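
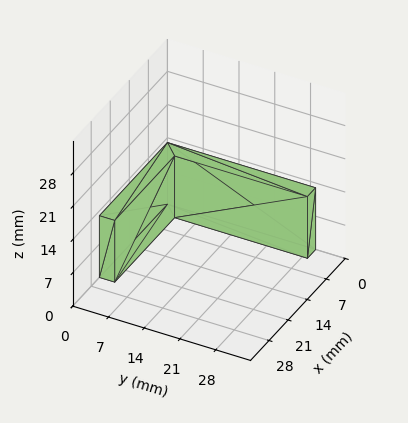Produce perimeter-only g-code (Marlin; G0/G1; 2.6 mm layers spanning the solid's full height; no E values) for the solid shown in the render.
Reading the render: the shape is an L-shaped prism: outer 25 × 29 mm, arm thicknesses ≈ 3 mm (horizontal) and 3 mm (vertical), extruded 13 mm in z (dimensions read to the nearest mm from the axis ticks). For the g-code, the solid's height is divided into equal slices at the stated Δz and each level perimeter traced with G1 moves after a G0 lift.

; perimeter-only toolpath
G21 ; units = mm
G90 ; absolute positioning
G28 ; home
; layer 1
G0 Z2.6
G0 X0.0 Y0.0
G1 X25.0 Y0.0
G1 X25.0 Y3.0
G1 X3.0 Y3.0
G1 X3.0 Y29.0
G1 X0.0 Y29.0
G1 X0.0 Y0.0
; layer 2
G0 Z5.2
G0 X0.0 Y0.0
G1 X25.0 Y0.0
G1 X25.0 Y3.0
G1 X3.0 Y3.0
G1 X3.0 Y29.0
G1 X0.0 Y29.0
G1 X0.0 Y0.0
; layer 3
G0 Z7.8
G0 X0.0 Y0.0
G1 X25.0 Y0.0
G1 X25.0 Y3.0
G1 X3.0 Y3.0
G1 X3.0 Y29.0
G1 X0.0 Y29.0
G1 X0.0 Y0.0
; layer 4
G0 Z10.4
G0 X0.0 Y0.0
G1 X25.0 Y0.0
G1 X25.0 Y3.0
G1 X3.0 Y3.0
G1 X3.0 Y29.0
G1 X0.0 Y29.0
G1 X0.0 Y0.0
; layer 5
G0 Z13.0
G0 X0.0 Y0.0
G1 X25.0 Y0.0
G1 X25.0 Y3.0
G1 X3.0 Y3.0
G1 X3.0 Y29.0
G1 X0.0 Y29.0
G1 X0.0 Y0.0
M2 ; end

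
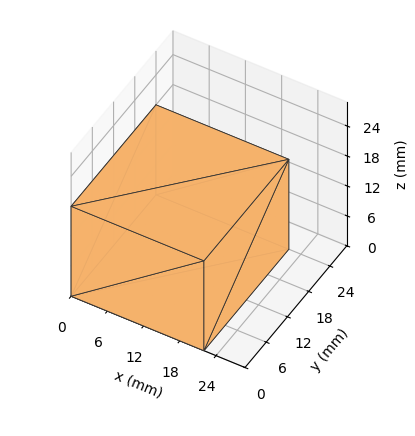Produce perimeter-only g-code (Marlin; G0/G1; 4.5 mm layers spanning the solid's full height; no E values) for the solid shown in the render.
Reading the render: the shape is a rectangular box, roughly 22 × 24 mm footprint and 18 mm tall (dimensions read to the nearest mm from the axis ticks). For the g-code, the solid's height is divided into equal slices at the stated Δz and each level perimeter traced with G1 moves after a G0 lift.

; perimeter-only toolpath
G21 ; units = mm
G90 ; absolute positioning
G28 ; home
; layer 1
G0 Z4.5
G0 X0.0 Y0.0
G1 X22.0 Y0.0
G1 X22.0 Y24.0
G1 X0.0 Y24.0
G1 X0.0 Y0.0
; layer 2
G0 Z9.0
G0 X0.0 Y0.0
G1 X22.0 Y0.0
G1 X22.0 Y24.0
G1 X0.0 Y24.0
G1 X0.0 Y0.0
; layer 3
G0 Z13.5
G0 X0.0 Y0.0
G1 X22.0 Y0.0
G1 X22.0 Y24.0
G1 X0.0 Y24.0
G1 X0.0 Y0.0
; layer 4
G0 Z18.0
G0 X0.0 Y0.0
G1 X22.0 Y0.0
G1 X22.0 Y24.0
G1 X0.0 Y24.0
G1 X0.0 Y0.0
M2 ; end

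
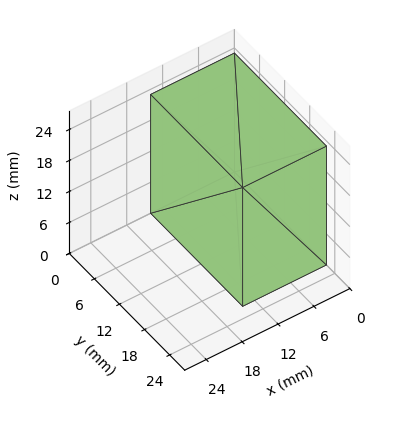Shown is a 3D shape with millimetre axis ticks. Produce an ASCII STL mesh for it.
Reading the render: the shape is a rectangular box, roughly 14 × 22 mm footprint and 23 mm tall (dimensions read to the nearest mm from the axis ticks). For the STL, each face is triangulated and given an outward normal.

solid part
  facet normal 0.0000 0.0000 -1.0000
    outer loop
      vertex 14.00 22.00 0.00
      vertex 14.00 0.00 0.00
      vertex 0.00 0.00 0.00
    endloop
  endfacet
  facet normal 0.0000 0.0000 -1.0000
    outer loop
      vertex 0.00 22.00 0.00
      vertex 14.00 22.00 0.00
      vertex 0.00 0.00 0.00
    endloop
  endfacet
  facet normal 0.0000 0.0000 1.0000
    outer loop
      vertex 0.00 0.00 23.00
      vertex 14.00 0.00 23.00
      vertex 14.00 22.00 23.00
    endloop
  endfacet
  facet normal 0.0000 0.0000 1.0000
    outer loop
      vertex 0.00 0.00 23.00
      vertex 14.00 22.00 23.00
      vertex 0.00 22.00 23.00
    endloop
  endfacet
  facet normal 0.0000 -1.0000 0.0000
    outer loop
      vertex 0.00 0.00 0.00
      vertex 14.00 0.00 0.00
      vertex 14.00 0.00 23.00
    endloop
  endfacet
  facet normal 0.0000 -1.0000 0.0000
    outer loop
      vertex 0.00 0.00 0.00
      vertex 14.00 0.00 23.00
      vertex 0.00 0.00 23.00
    endloop
  endfacet
  facet normal 0.0000 1.0000 0.0000
    outer loop
      vertex 14.00 22.00 23.00
      vertex 14.00 22.00 0.00
      vertex 0.00 22.00 0.00
    endloop
  endfacet
  facet normal 0.0000 1.0000 0.0000
    outer loop
      vertex 0.00 22.00 23.00
      vertex 14.00 22.00 23.00
      vertex 0.00 22.00 0.00
    endloop
  endfacet
  facet normal -1.0000 0.0000 0.0000
    outer loop
      vertex 0.00 22.00 23.00
      vertex 0.00 22.00 0.00
      vertex 0.00 0.00 0.00
    endloop
  endfacet
  facet normal -1.0000 0.0000 0.0000
    outer loop
      vertex 0.00 0.00 23.00
      vertex 0.00 22.00 23.00
      vertex 0.00 0.00 0.00
    endloop
  endfacet
  facet normal 1.0000 0.0000 0.0000
    outer loop
      vertex 14.00 0.00 0.00
      vertex 14.00 22.00 0.00
      vertex 14.00 22.00 23.00
    endloop
  endfacet
  facet normal 1.0000 0.0000 0.0000
    outer loop
      vertex 14.00 0.00 0.00
      vertex 14.00 22.00 23.00
      vertex 14.00 0.00 23.00
    endloop
  endfacet
endsolid part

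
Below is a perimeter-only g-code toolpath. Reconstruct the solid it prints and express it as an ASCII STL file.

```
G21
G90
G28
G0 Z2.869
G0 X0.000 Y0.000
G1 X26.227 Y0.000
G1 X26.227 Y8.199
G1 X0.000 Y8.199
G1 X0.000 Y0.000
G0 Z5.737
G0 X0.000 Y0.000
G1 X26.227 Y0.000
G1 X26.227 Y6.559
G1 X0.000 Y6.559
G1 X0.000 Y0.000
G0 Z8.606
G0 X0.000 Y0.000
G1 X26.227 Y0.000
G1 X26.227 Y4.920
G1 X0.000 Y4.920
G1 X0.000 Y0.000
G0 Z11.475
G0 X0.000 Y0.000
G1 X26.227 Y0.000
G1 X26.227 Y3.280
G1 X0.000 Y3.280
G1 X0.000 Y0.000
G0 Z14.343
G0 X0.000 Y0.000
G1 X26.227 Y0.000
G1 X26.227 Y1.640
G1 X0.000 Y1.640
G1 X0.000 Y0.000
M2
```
solid part
  facet normal 0.0000 0.0000 -1.0000
    outer loop
      vertex 26.227 9.839 0.000
      vertex 26.227 0.000 0.000
      vertex 0.000 0.000 0.000
    endloop
  endfacet
  facet normal 0.0000 0.0000 -1.0000
    outer loop
      vertex 0.000 9.839 0.000
      vertex 26.227 9.839 0.000
      vertex 0.000 0.000 0.000
    endloop
  endfacet
  facet normal 0.0000 -1.0000 0.0000
    outer loop
      vertex 0.000 0.000 0.000
      vertex 26.227 0.000 0.000
      vertex 26.227 0.000 17.212
    endloop
  endfacet
  facet normal 0.0000 -1.0000 0.0000
    outer loop
      vertex 0.000 0.000 0.000
      vertex 26.227 0.000 17.212
      vertex 0.000 0.000 17.212
    endloop
  endfacet
  facet normal 0.0000 0.8682 0.4963
    outer loop
      vertex 0.000 0.000 17.212
      vertex 26.227 0.000 17.212
      vertex 26.227 9.839 0.000
    endloop
  endfacet
  facet normal 0.0000 0.8682 0.4963
    outer loop
      vertex 0.000 0.000 17.212
      vertex 26.227 9.839 0.000
      vertex 0.000 9.839 0.000
    endloop
  endfacet
  facet normal -1.0000 0.0000 0.0000
    outer loop
      vertex 0.000 0.000 17.212
      vertex 0.000 9.839 0.000
      vertex 0.000 0.000 0.000
    endloop
  endfacet
  facet normal 1.0000 0.0000 0.0000
    outer loop
      vertex 26.227 0.000 0.000
      vertex 26.227 9.839 0.000
      vertex 26.227 0.000 17.212
    endloop
  endfacet
endsolid part

The G0 Z moves step by Δz≈2.869 mm. The G1 loops shrink linearly with z, so the solid tapers from its base footprint up to z≈17.2. Closing with a flat bottom cap and the tapered top and triangulating gives 8 facets — a wedge (ramp): 26.2 × 9.84 mm base, rising to 17.2 mm along the y=0 edge and sloping linearly to z=0 at y=9.84.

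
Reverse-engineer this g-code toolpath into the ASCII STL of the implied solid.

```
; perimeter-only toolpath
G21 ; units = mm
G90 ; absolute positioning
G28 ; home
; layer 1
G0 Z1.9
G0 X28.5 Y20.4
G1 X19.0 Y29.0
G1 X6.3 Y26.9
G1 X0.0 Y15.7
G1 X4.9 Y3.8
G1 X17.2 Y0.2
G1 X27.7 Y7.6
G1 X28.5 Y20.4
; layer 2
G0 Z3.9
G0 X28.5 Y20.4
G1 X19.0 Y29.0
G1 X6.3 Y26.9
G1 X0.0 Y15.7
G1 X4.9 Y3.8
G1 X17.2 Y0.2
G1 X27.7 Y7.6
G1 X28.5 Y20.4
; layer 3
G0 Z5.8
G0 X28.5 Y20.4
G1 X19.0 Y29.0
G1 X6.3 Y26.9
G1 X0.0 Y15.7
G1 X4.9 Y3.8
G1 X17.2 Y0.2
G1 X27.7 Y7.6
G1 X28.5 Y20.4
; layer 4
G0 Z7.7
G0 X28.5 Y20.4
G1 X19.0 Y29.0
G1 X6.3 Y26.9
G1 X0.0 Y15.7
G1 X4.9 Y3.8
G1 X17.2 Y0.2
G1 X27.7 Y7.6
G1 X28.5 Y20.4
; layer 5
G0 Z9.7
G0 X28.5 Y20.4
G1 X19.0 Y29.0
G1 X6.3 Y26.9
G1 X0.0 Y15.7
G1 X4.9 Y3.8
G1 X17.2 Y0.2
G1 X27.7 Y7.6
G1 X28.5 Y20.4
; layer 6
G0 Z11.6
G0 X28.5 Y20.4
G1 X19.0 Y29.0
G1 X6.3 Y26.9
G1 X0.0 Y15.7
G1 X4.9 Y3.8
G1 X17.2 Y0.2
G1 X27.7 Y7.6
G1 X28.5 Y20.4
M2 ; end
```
solid part
  facet normal 0.0000 0.0000 -1.0000
    outer loop
      vertex 6.3 26.9 0.0
      vertex 19.0 29.0 0.0
      vertex 28.5 20.4 0.0
    endloop
  endfacet
  facet normal 0.0000 0.0000 -1.0000
    outer loop
      vertex 0.0 15.7 0.0
      vertex 6.3 26.9 0.0
      vertex 28.5 20.4 0.0
    endloop
  endfacet
  facet normal 0.0000 0.0000 -1.0000
    outer loop
      vertex 4.9 3.8 0.0
      vertex 0.0 15.7 0.0
      vertex 28.5 20.4 0.0
    endloop
  endfacet
  facet normal 0.0000 0.0000 -1.0000
    outer loop
      vertex 17.2 0.2 0.0
      vertex 4.9 3.8 0.0
      vertex 28.5 20.4 0.0
    endloop
  endfacet
  facet normal 0.0000 0.0000 -1.0000
    outer loop
      vertex 27.7 7.6 0.0
      vertex 17.2 0.2 0.0
      vertex 28.5 20.4 0.0
    endloop
  endfacet
  facet normal 0.0000 0.0000 1.0000
    outer loop
      vertex 28.5 20.4 11.6
      vertex 19.0 29.0 11.6
      vertex 6.3 26.9 11.6
    endloop
  endfacet
  facet normal 0.0000 0.0000 1.0000
    outer loop
      vertex 28.5 20.4 11.6
      vertex 6.3 26.9 11.6
      vertex 0.0 15.7 11.6
    endloop
  endfacet
  facet normal 0.0000 0.0000 1.0000
    outer loop
      vertex 28.5 20.4 11.6
      vertex 0.0 15.7 11.6
      vertex 4.9 3.8 11.6
    endloop
  endfacet
  facet normal 0.0000 0.0000 1.0000
    outer loop
      vertex 28.5 20.4 11.6
      vertex 4.9 3.8 11.6
      vertex 17.2 0.2 11.6
    endloop
  endfacet
  facet normal 0.0000 0.0000 1.0000
    outer loop
      vertex 28.5 20.4 11.6
      vertex 17.2 0.2 11.6
      vertex 27.7 7.6 11.6
    endloop
  endfacet
  facet normal 0.6711 0.7414 0.0000
    outer loop
      vertex 28.5 20.4 0.0
      vertex 19.0 29.0 0.0
      vertex 19.0 29.0 11.6
    endloop
  endfacet
  facet normal 0.6711 0.7414 0.0000
    outer loop
      vertex 28.5 20.4 0.0
      vertex 19.0 29.0 11.6
      vertex 28.5 20.4 11.6
    endloop
  endfacet
  facet normal -0.1631 0.9866 0.0000
    outer loop
      vertex 19.0 29.0 0.0
      vertex 6.3 26.9 0.0
      vertex 6.3 26.9 11.6
    endloop
  endfacet
  facet normal -0.1631 0.9866 0.0000
    outer loop
      vertex 19.0 29.0 0.0
      vertex 6.3 26.9 11.6
      vertex 19.0 29.0 11.6
    endloop
  endfacet
  facet normal -0.8716 0.4903 0.0000
    outer loop
      vertex 6.3 26.9 0.0
      vertex 0.0 15.7 0.0
      vertex 0.0 15.7 11.6
    endloop
  endfacet
  facet normal -0.8716 0.4903 0.0000
    outer loop
      vertex 6.3 26.9 0.0
      vertex 0.0 15.7 11.6
      vertex 6.3 26.9 11.6
    endloop
  endfacet
  facet normal -0.9247 -0.3807 0.0000
    outer loop
      vertex 0.0 15.7 0.0
      vertex 4.9 3.8 0.0
      vertex 4.9 3.8 11.6
    endloop
  endfacet
  facet normal -0.9247 -0.3807 0.0000
    outer loop
      vertex 0.0 15.7 0.0
      vertex 4.9 3.8 11.6
      vertex 0.0 15.7 11.6
    endloop
  endfacet
  facet normal -0.2809 -0.9597 0.0000
    outer loop
      vertex 4.9 3.8 0.0
      vertex 17.2 0.2 0.0
      vertex 17.2 0.2 11.6
    endloop
  endfacet
  facet normal -0.2809 -0.9597 0.0000
    outer loop
      vertex 4.9 3.8 0.0
      vertex 17.2 0.2 11.6
      vertex 4.9 3.8 11.6
    endloop
  endfacet
  facet normal 0.5761 -0.8174 0.0000
    outer loop
      vertex 17.2 0.2 0.0
      vertex 27.7 7.6 0.0
      vertex 27.7 7.6 11.6
    endloop
  endfacet
  facet normal 0.5761 -0.8174 0.0000
    outer loop
      vertex 17.2 0.2 0.0
      vertex 27.7 7.6 11.6
      vertex 17.2 0.2 11.6
    endloop
  endfacet
  facet normal 0.9981 -0.0624 0.0000
    outer loop
      vertex 27.7 7.6 0.0
      vertex 28.5 20.4 0.0
      vertex 28.5 20.4 11.6
    endloop
  endfacet
  facet normal 0.9981 -0.0624 0.0000
    outer loop
      vertex 27.7 7.6 0.0
      vertex 28.5 20.4 11.6
      vertex 27.7 7.6 11.6
    endloop
  endfacet
endsolid part

The G0 Z moves step by Δz≈1.9 mm. Every layer's G1 loop is the same polygon, so the solid is a straight extrusion of it from z=0 to z≈11.6. Closing with flat bottom and top caps and triangulating gives 24 facets — a regular 7-sided prism (a cylinder approximated with 7 flat sides), circumscribed radius ≈ 14.8 mm, height ≈ 11.6 mm.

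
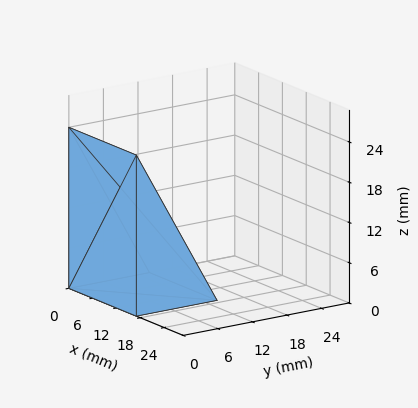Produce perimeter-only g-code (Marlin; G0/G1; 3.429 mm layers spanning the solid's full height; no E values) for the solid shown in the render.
Reading the render: the shape is a wedge (ramp): 17 × 14 mm base, rising to 24 mm along the y=0 edge and sloping linearly to z=0 at y=14 (dimensions read to the nearest mm from the axis ticks). For the g-code, the solid's height is divided into equal slices at the stated Δz and each level perimeter traced with G1 moves after a G0 lift.

; perimeter-only toolpath
G21 ; units = mm
G90 ; absolute positioning
G28 ; home
; layer 1
G0 Z3.429
G0 X0.000 Y0.000
G1 X17.000 Y0.000
G1 X17.000 Y12.000
G1 X0.000 Y12.000
G1 X0.000 Y0.000
; layer 2
G0 Z6.857
G0 X0.000 Y0.000
G1 X17.000 Y0.000
G1 X17.000 Y10.000
G1 X0.000 Y10.000
G1 X0.000 Y0.000
; layer 3
G0 Z10.286
G0 X0.000 Y0.000
G1 X17.000 Y0.000
G1 X17.000 Y8.000
G1 X0.000 Y8.000
G1 X0.000 Y0.000
; layer 4
G0 Z13.714
G0 X0.000 Y0.000
G1 X17.000 Y0.000
G1 X17.000 Y6.000
G1 X0.000 Y6.000
G1 X0.000 Y0.000
; layer 5
G0 Z17.143
G0 X0.000 Y0.000
G1 X17.000 Y0.000
G1 X17.000 Y4.000
G1 X0.000 Y4.000
G1 X0.000 Y0.000
; layer 6
G0 Z20.571
G0 X0.000 Y0.000
G1 X17.000 Y0.000
G1 X17.000 Y2.000
G1 X0.000 Y2.000
G1 X0.000 Y0.000
M2 ; end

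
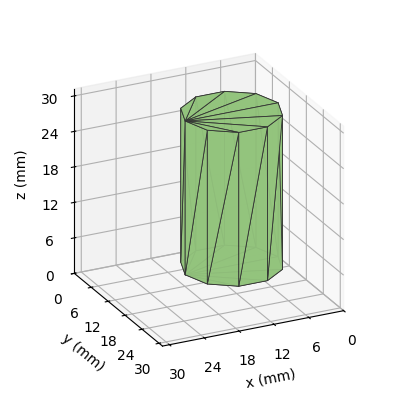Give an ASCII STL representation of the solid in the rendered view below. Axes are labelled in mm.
Reading the render: the shape is a regular 10-sided prism (a cylinder approximated with 10 flat sides), circumscribed radius ≈ 8 mm, height ≈ 26 mm (dimensions read to the nearest mm from the axis ticks). For the STL, each face is triangulated and given an outward normal.

solid part
  facet normal 0.0000 0.0000 -1.0000
    outer loop
      vertex 10.472 15.608 0.000
      vertex 14.472 12.702 0.000
      vertex 16.000 8.000 0.000
    endloop
  endfacet
  facet normal 0.0000 0.0000 -1.0000
    outer loop
      vertex 5.528 15.608 0.000
      vertex 10.472 15.608 0.000
      vertex 16.000 8.000 0.000
    endloop
  endfacet
  facet normal 0.0000 0.0000 -1.0000
    outer loop
      vertex 1.528 12.702 0.000
      vertex 5.528 15.608 0.000
      vertex 16.000 8.000 0.000
    endloop
  endfacet
  facet normal 0.0000 0.0000 -1.0000
    outer loop
      vertex 0.000 8.000 0.000
      vertex 1.528 12.702 0.000
      vertex 16.000 8.000 0.000
    endloop
  endfacet
  facet normal 0.0000 0.0000 -1.0000
    outer loop
      vertex 1.528 3.298 0.000
      vertex 0.000 8.000 0.000
      vertex 16.000 8.000 0.000
    endloop
  endfacet
  facet normal 0.0000 0.0000 -1.0000
    outer loop
      vertex 5.528 0.392 0.000
      vertex 1.528 3.298 0.000
      vertex 16.000 8.000 0.000
    endloop
  endfacet
  facet normal 0.0000 0.0000 -1.0000
    outer loop
      vertex 10.472 0.392 0.000
      vertex 5.528 0.392 0.000
      vertex 16.000 8.000 0.000
    endloop
  endfacet
  facet normal 0.0000 0.0000 -1.0000
    outer loop
      vertex 14.472 3.298 0.000
      vertex 10.472 0.392 0.000
      vertex 16.000 8.000 0.000
    endloop
  endfacet
  facet normal 0.0000 0.0000 1.0000
    outer loop
      vertex 16.000 8.000 26.000
      vertex 14.472 12.702 26.000
      vertex 10.472 15.608 26.000
    endloop
  endfacet
  facet normal 0.0000 0.0000 1.0000
    outer loop
      vertex 16.000 8.000 26.000
      vertex 10.472 15.608 26.000
      vertex 5.528 15.608 26.000
    endloop
  endfacet
  facet normal 0.0000 0.0000 1.0000
    outer loop
      vertex 16.000 8.000 26.000
      vertex 5.528 15.608 26.000
      vertex 1.528 12.702 26.000
    endloop
  endfacet
  facet normal 0.0000 0.0000 1.0000
    outer loop
      vertex 16.000 8.000 26.000
      vertex 1.528 12.702 26.000
      vertex 0.000 8.000 26.000
    endloop
  endfacet
  facet normal 0.0000 0.0000 1.0000
    outer loop
      vertex 16.000 8.000 26.000
      vertex 0.000 8.000 26.000
      vertex 1.528 3.298 26.000
    endloop
  endfacet
  facet normal 0.0000 0.0000 1.0000
    outer loop
      vertex 16.000 8.000 26.000
      vertex 1.528 3.298 26.000
      vertex 5.528 0.392 26.000
    endloop
  endfacet
  facet normal 0.0000 0.0000 1.0000
    outer loop
      vertex 16.000 8.000 26.000
      vertex 5.528 0.392 26.000
      vertex 10.472 0.392 26.000
    endloop
  endfacet
  facet normal 0.0000 0.0000 1.0000
    outer loop
      vertex 16.000 8.000 26.000
      vertex 10.472 0.392 26.000
      vertex 14.472 3.298 26.000
    endloop
  endfacet
  facet normal 0.9510 0.3091 0.0000
    outer loop
      vertex 16.000 8.000 0.000
      vertex 14.472 12.702 0.000
      vertex 14.472 12.702 26.000
    endloop
  endfacet
  facet normal 0.9510 0.3091 0.0000
    outer loop
      vertex 16.000 8.000 0.000
      vertex 14.472 12.702 26.000
      vertex 16.000 8.000 26.000
    endloop
  endfacet
  facet normal 0.5878 0.8090 0.0000
    outer loop
      vertex 14.472 12.702 0.000
      vertex 10.472 15.608 0.000
      vertex 10.472 15.608 26.000
    endloop
  endfacet
  facet normal 0.5878 0.8090 0.0000
    outer loop
      vertex 14.472 12.702 0.000
      vertex 10.472 15.608 26.000
      vertex 14.472 12.702 26.000
    endloop
  endfacet
  facet normal 0.0000 1.0000 0.0000
    outer loop
      vertex 10.472 15.608 0.000
      vertex 5.528 15.608 0.000
      vertex 5.528 15.608 26.000
    endloop
  endfacet
  facet normal 0.0000 1.0000 0.0000
    outer loop
      vertex 10.472 15.608 0.000
      vertex 5.528 15.608 26.000
      vertex 10.472 15.608 26.000
    endloop
  endfacet
  facet normal -0.5878 0.8090 0.0000
    outer loop
      vertex 5.528 15.608 0.000
      vertex 1.528 12.702 0.000
      vertex 1.528 12.702 26.000
    endloop
  endfacet
  facet normal -0.5878 0.8090 0.0000
    outer loop
      vertex 5.528 15.608 0.000
      vertex 1.528 12.702 26.000
      vertex 5.528 15.608 26.000
    endloop
  endfacet
  facet normal -0.9510 0.3091 0.0000
    outer loop
      vertex 1.528 12.702 0.000
      vertex 0.000 8.000 0.000
      vertex 0.000 8.000 26.000
    endloop
  endfacet
  facet normal -0.9510 0.3091 0.0000
    outer loop
      vertex 1.528 12.702 0.000
      vertex 0.000 8.000 26.000
      vertex 1.528 12.702 26.000
    endloop
  endfacet
  facet normal -0.9510 -0.3091 0.0000
    outer loop
      vertex 0.000 8.000 0.000
      vertex 1.528 3.298 0.000
      vertex 1.528 3.298 26.000
    endloop
  endfacet
  facet normal -0.9510 -0.3091 0.0000
    outer loop
      vertex 0.000 8.000 0.000
      vertex 1.528 3.298 26.000
      vertex 0.000 8.000 26.000
    endloop
  endfacet
  facet normal -0.5878 -0.8090 0.0000
    outer loop
      vertex 1.528 3.298 0.000
      vertex 5.528 0.392 0.000
      vertex 5.528 0.392 26.000
    endloop
  endfacet
  facet normal -0.5878 -0.8090 0.0000
    outer loop
      vertex 1.528 3.298 0.000
      vertex 5.528 0.392 26.000
      vertex 1.528 3.298 26.000
    endloop
  endfacet
  facet normal 0.0000 -1.0000 0.0000
    outer loop
      vertex 5.528 0.392 0.000
      vertex 10.472 0.392 0.000
      vertex 10.472 0.392 26.000
    endloop
  endfacet
  facet normal 0.0000 -1.0000 0.0000
    outer loop
      vertex 5.528 0.392 0.000
      vertex 10.472 0.392 26.000
      vertex 5.528 0.392 26.000
    endloop
  endfacet
  facet normal 0.5878 -0.8090 0.0000
    outer loop
      vertex 10.472 0.392 0.000
      vertex 14.472 3.298 0.000
      vertex 14.472 3.298 26.000
    endloop
  endfacet
  facet normal 0.5878 -0.8090 0.0000
    outer loop
      vertex 10.472 0.392 0.000
      vertex 14.472 3.298 26.000
      vertex 10.472 0.392 26.000
    endloop
  endfacet
  facet normal 0.9510 -0.3091 0.0000
    outer loop
      vertex 14.472 3.298 0.000
      vertex 16.000 8.000 0.000
      vertex 16.000 8.000 26.000
    endloop
  endfacet
  facet normal 0.9510 -0.3091 0.0000
    outer loop
      vertex 14.472 3.298 0.000
      vertex 16.000 8.000 26.000
      vertex 14.472 3.298 26.000
    endloop
  endfacet
endsolid part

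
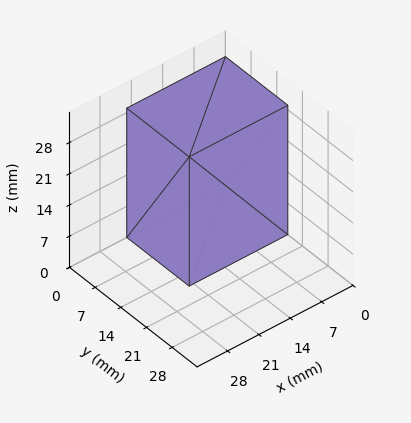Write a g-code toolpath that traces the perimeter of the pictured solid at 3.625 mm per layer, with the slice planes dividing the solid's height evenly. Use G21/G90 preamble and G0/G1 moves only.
Reading the render: the shape is a rectangular box, roughly 22 × 17 mm footprint and 29 mm tall (dimensions read to the nearest mm from the axis ticks). For the g-code, the solid's height is divided into equal slices at the stated Δz and each level perimeter traced with G1 moves after a G0 lift.

; perimeter-only toolpath
G21 ; units = mm
G90 ; absolute positioning
G28 ; home
; layer 1
G0 Z3.625
G0 X0.000 Y0.000
G1 X22.000 Y0.000
G1 X22.000 Y17.000
G1 X0.000 Y17.000
G1 X0.000 Y0.000
; layer 2
G0 Z7.250
G0 X0.000 Y0.000
G1 X22.000 Y0.000
G1 X22.000 Y17.000
G1 X0.000 Y17.000
G1 X0.000 Y0.000
; layer 3
G0 Z10.875
G0 X0.000 Y0.000
G1 X22.000 Y0.000
G1 X22.000 Y17.000
G1 X0.000 Y17.000
G1 X0.000 Y0.000
; layer 4
G0 Z14.500
G0 X0.000 Y0.000
G1 X22.000 Y0.000
G1 X22.000 Y17.000
G1 X0.000 Y17.000
G1 X0.000 Y0.000
; layer 5
G0 Z18.125
G0 X0.000 Y0.000
G1 X22.000 Y0.000
G1 X22.000 Y17.000
G1 X0.000 Y17.000
G1 X0.000 Y0.000
; layer 6
G0 Z21.750
G0 X0.000 Y0.000
G1 X22.000 Y0.000
G1 X22.000 Y17.000
G1 X0.000 Y17.000
G1 X0.000 Y0.000
; layer 7
G0 Z25.375
G0 X0.000 Y0.000
G1 X22.000 Y0.000
G1 X22.000 Y17.000
G1 X0.000 Y17.000
G1 X0.000 Y0.000
; layer 8
G0 Z29.000
G0 X0.000 Y0.000
G1 X22.000 Y0.000
G1 X22.000 Y17.000
G1 X0.000 Y17.000
G1 X0.000 Y0.000
M2 ; end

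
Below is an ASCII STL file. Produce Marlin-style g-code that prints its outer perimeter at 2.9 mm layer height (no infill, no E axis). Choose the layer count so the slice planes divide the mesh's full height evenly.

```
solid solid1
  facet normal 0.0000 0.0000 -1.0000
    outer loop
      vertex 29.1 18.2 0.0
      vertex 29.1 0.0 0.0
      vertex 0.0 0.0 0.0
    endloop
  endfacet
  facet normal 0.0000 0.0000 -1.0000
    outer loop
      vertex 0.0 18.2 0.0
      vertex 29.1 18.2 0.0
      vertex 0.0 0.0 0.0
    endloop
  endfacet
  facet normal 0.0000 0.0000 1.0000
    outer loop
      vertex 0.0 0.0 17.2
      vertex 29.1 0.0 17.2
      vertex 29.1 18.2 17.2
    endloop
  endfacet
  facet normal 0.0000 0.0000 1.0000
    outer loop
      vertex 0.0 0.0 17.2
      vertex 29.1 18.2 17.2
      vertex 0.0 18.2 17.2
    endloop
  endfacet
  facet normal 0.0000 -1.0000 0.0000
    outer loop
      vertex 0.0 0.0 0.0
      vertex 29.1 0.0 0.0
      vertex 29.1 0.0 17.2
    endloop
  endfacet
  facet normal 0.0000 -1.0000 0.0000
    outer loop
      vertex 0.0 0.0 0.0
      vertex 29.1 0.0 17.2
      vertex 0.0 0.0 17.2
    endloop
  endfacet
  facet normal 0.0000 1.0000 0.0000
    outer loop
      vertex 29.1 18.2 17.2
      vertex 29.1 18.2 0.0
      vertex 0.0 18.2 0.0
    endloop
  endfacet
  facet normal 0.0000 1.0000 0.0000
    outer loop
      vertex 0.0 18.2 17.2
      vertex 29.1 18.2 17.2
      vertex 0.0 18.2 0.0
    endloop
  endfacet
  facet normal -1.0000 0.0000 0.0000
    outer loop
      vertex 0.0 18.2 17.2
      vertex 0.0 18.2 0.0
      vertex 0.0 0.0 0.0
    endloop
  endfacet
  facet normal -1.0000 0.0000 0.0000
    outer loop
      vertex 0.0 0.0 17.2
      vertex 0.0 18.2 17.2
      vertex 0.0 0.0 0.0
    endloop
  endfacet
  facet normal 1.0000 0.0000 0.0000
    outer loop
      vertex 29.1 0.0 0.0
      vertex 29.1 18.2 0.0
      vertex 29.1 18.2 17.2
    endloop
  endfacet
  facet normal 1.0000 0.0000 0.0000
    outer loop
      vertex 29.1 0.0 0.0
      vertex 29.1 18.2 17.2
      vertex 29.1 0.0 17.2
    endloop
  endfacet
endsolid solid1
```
; perimeter-only toolpath
G21 ; units = mm
G90 ; absolute positioning
G28 ; home
; layer 1
G0 Z2.9
G0 X0.0 Y0.0
G1 X29.1 Y0.0
G1 X29.1 Y18.2
G1 X0.0 Y18.2
G1 X0.0 Y0.0
; layer 2
G0 Z5.7
G0 X0.0 Y0.0
G1 X29.1 Y0.0
G1 X29.1 Y18.2
G1 X0.0 Y18.2
G1 X0.0 Y0.0
; layer 3
G0 Z8.6
G0 X0.0 Y0.0
G1 X29.1 Y0.0
G1 X29.1 Y18.2
G1 X0.0 Y18.2
G1 X0.0 Y0.0
; layer 4
G0 Z11.5
G0 X0.0 Y0.0
G1 X29.1 Y0.0
G1 X29.1 Y18.2
G1 X0.0 Y18.2
G1 X0.0 Y0.0
; layer 5
G0 Z14.3
G0 X0.0 Y0.0
G1 X29.1 Y0.0
G1 X29.1 Y18.2
G1 X0.0 Y18.2
G1 X0.0 Y0.0
; layer 6
G0 Z17.2
G0 X0.0 Y0.0
G1 X29.1 Y0.0
G1 X29.1 Y18.2
G1 X0.0 Y18.2
G1 X0.0 Y0.0
M2 ; end

The solid is a rectangular box, roughly 29.1 × 18.2 mm footprint and 17.2 mm tall. Slicing at Δz = 2.9 mm — 6 equal slices spanning the solid's height, so layer i sits at z = i·h/6 — gives 6 non-empty perimeters. Each is a 4-segment closed polygon; G0 lifts to the layer z and rapids to the start vertex, then G1 traces the edges.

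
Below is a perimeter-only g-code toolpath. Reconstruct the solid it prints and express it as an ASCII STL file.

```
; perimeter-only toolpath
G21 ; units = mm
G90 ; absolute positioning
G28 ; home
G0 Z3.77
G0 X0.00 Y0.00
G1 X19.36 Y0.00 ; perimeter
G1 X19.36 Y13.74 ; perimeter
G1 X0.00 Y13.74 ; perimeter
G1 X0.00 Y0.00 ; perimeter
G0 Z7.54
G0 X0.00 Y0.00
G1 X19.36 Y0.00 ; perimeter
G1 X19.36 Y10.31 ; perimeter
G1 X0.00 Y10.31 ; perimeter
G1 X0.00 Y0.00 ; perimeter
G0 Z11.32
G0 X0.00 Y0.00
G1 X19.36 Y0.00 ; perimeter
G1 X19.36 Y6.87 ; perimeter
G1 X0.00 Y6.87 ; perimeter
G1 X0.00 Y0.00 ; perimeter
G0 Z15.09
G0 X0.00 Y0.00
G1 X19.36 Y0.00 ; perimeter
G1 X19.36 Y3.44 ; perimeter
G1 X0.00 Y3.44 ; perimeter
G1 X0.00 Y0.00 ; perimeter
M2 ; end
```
solid part
  facet normal 0.0000 0.0000 -1.0000
    outer loop
      vertex 19.36 17.18 0.00
      vertex 19.36 0.00 0.00
      vertex 0.00 0.00 0.00
    endloop
  endfacet
  facet normal 0.0000 0.0000 -1.0000
    outer loop
      vertex 0.00 17.18 0.00
      vertex 19.36 17.18 0.00
      vertex 0.00 0.00 0.00
    endloop
  endfacet
  facet normal 0.0000 -1.0000 0.0000
    outer loop
      vertex 0.00 0.00 0.00
      vertex 19.36 0.00 0.00
      vertex 19.36 0.00 18.86
    endloop
  endfacet
  facet normal 0.0000 -1.0000 0.0000
    outer loop
      vertex 0.00 0.00 0.00
      vertex 19.36 0.00 18.86
      vertex 0.00 0.00 18.86
    endloop
  endfacet
  facet normal 0.0000 0.7393 0.6734
    outer loop
      vertex 0.00 0.00 18.86
      vertex 19.36 0.00 18.86
      vertex 19.36 17.18 0.00
    endloop
  endfacet
  facet normal 0.0000 0.7393 0.6734
    outer loop
      vertex 0.00 0.00 18.86
      vertex 19.36 17.18 0.00
      vertex 0.00 17.18 0.00
    endloop
  endfacet
  facet normal -1.0000 0.0000 0.0000
    outer loop
      vertex 0.00 0.00 18.86
      vertex 0.00 17.18 0.00
      vertex 0.00 0.00 0.00
    endloop
  endfacet
  facet normal 1.0000 0.0000 0.0000
    outer loop
      vertex 19.36 0.00 0.00
      vertex 19.36 17.18 0.00
      vertex 19.36 0.00 18.86
    endloop
  endfacet
endsolid part

The G0 Z moves step by Δz≈3.77 mm. The G1 loops shrink linearly with z, so the solid tapers from its base footprint up to z≈18.9. Closing with a flat bottom cap and the tapered top and triangulating gives 8 facets — a wedge (ramp): 19.4 × 17.2 mm base, rising to 18.9 mm along the y=0 edge and sloping linearly to z=0 at y=17.2.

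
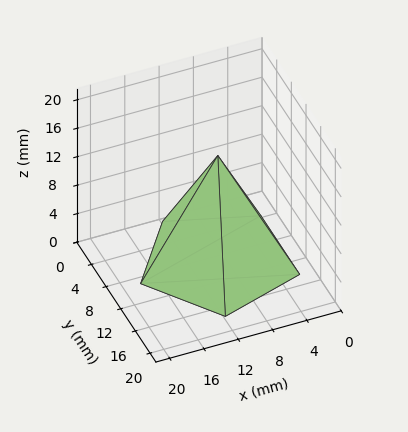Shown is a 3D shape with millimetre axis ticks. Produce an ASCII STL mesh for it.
Reading the render: the shape is a regular 5-sided pyramid, base circumscribed radius ≈ 9 mm, apex at z ≈ 15 mm (dimensions read to the nearest mm from the axis ticks). For the STL, each face is triangulated and given an outward normal.

solid part
  facet normal 0.0000 0.0000 -1.0000
    outer loop
      vertex 1.72 14.29 0.00
      vertex 11.78 17.56 0.00
      vertex 18.00 9.00 0.00
    endloop
  endfacet
  facet normal 0.0000 0.0000 -1.0000
    outer loop
      vertex 1.72 3.71 0.00
      vertex 1.72 14.29 0.00
      vertex 18.00 9.00 0.00
    endloop
  endfacet
  facet normal 0.0000 0.0000 -1.0000
    outer loop
      vertex 11.78 0.44 0.00
      vertex 1.72 3.71 0.00
      vertex 18.00 9.00 0.00
    endloop
  endfacet
  facet normal 0.7278 0.5288 0.4367
    outer loop
      vertex 18.00 9.00 0.00
      vertex 11.78 17.56 0.00
      vertex 9.00 9.00 15.00
    endloop
  endfacet
  facet normal -0.2781 0.8555 0.4367
    outer loop
      vertex 11.78 17.56 0.00
      vertex 1.72 14.29 0.00
      vertex 9.00 9.00 15.00
    endloop
  endfacet
  facet normal -0.8996 0.0000 0.4366
    outer loop
      vertex 1.72 14.29 0.00
      vertex 1.72 3.71 0.00
      vertex 9.00 9.00 15.00
    endloop
  endfacet
  facet normal -0.2781 -0.8555 0.4367
    outer loop
      vertex 1.72 3.71 0.00
      vertex 11.78 0.44 0.00
      vertex 9.00 9.00 15.00
    endloop
  endfacet
  facet normal 0.7278 -0.5288 0.4367
    outer loop
      vertex 11.78 0.44 0.00
      vertex 18.00 9.00 0.00
      vertex 9.00 9.00 15.00
    endloop
  endfacet
endsolid part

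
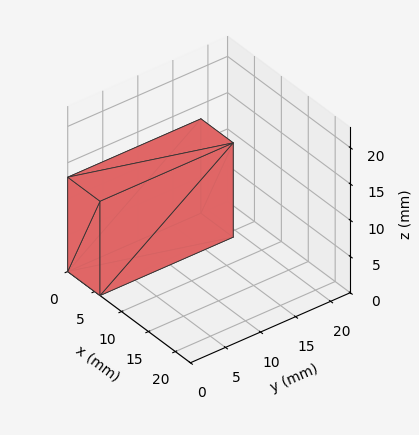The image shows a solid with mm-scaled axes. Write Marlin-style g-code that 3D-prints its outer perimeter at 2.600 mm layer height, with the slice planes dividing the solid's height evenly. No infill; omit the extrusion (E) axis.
Reading the render: the shape is a rectangular box, roughly 6 × 19 mm footprint and 13 mm tall (dimensions read to the nearest mm from the axis ticks). For the g-code, the solid's height is divided into equal slices at the stated Δz and each level perimeter traced with G1 moves after a G0 lift.

; perimeter-only toolpath
G21 ; units = mm
G90 ; absolute positioning
G28 ; home
; layer 1
G0 Z2.600
G0 X0.000 Y0.000
G1 X6.000 Y0.000
G1 X6.000 Y19.000
G1 X0.000 Y19.000
G1 X0.000 Y0.000
; layer 2
G0 Z5.200
G0 X0.000 Y0.000
G1 X6.000 Y0.000
G1 X6.000 Y19.000
G1 X0.000 Y19.000
G1 X0.000 Y0.000
; layer 3
G0 Z7.800
G0 X0.000 Y0.000
G1 X6.000 Y0.000
G1 X6.000 Y19.000
G1 X0.000 Y19.000
G1 X0.000 Y0.000
; layer 4
G0 Z10.400
G0 X0.000 Y0.000
G1 X6.000 Y0.000
G1 X6.000 Y19.000
G1 X0.000 Y19.000
G1 X0.000 Y0.000
; layer 5
G0 Z13.000
G0 X0.000 Y0.000
G1 X6.000 Y0.000
G1 X6.000 Y19.000
G1 X0.000 Y19.000
G1 X0.000 Y0.000
M2 ; end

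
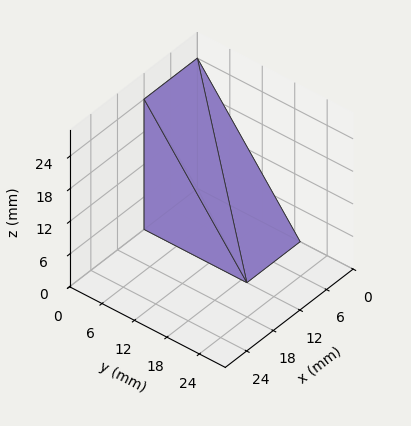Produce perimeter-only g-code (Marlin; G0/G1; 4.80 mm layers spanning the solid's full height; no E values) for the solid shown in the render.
Reading the render: the shape is a wedge (ramp): 12 × 19 mm base, rising to 24 mm along the y=0 edge and sloping linearly to z=0 at y=19 (dimensions read to the nearest mm from the axis ticks). For the g-code, the solid's height is divided into equal slices at the stated Δz and each level perimeter traced with G1 moves after a G0 lift.

; perimeter-only toolpath
G21 ; units = mm
G90 ; absolute positioning
G28 ; home
; layer 1
G0 Z4.80
G0 X0.00 Y0.00
G1 X12.00 Y0.00
G1 X12.00 Y15.20
G1 X0.00 Y15.20
G1 X0.00 Y0.00
; layer 2
G0 Z9.60
G0 X0.00 Y0.00
G1 X12.00 Y0.00
G1 X12.00 Y11.40
G1 X0.00 Y11.40
G1 X0.00 Y0.00
; layer 3
G0 Z14.40
G0 X0.00 Y0.00
G1 X12.00 Y0.00
G1 X12.00 Y7.60
G1 X0.00 Y7.60
G1 X0.00 Y0.00
; layer 4
G0 Z19.20
G0 X0.00 Y0.00
G1 X12.00 Y0.00
G1 X12.00 Y3.80
G1 X0.00 Y3.80
G1 X0.00 Y0.00
M2 ; end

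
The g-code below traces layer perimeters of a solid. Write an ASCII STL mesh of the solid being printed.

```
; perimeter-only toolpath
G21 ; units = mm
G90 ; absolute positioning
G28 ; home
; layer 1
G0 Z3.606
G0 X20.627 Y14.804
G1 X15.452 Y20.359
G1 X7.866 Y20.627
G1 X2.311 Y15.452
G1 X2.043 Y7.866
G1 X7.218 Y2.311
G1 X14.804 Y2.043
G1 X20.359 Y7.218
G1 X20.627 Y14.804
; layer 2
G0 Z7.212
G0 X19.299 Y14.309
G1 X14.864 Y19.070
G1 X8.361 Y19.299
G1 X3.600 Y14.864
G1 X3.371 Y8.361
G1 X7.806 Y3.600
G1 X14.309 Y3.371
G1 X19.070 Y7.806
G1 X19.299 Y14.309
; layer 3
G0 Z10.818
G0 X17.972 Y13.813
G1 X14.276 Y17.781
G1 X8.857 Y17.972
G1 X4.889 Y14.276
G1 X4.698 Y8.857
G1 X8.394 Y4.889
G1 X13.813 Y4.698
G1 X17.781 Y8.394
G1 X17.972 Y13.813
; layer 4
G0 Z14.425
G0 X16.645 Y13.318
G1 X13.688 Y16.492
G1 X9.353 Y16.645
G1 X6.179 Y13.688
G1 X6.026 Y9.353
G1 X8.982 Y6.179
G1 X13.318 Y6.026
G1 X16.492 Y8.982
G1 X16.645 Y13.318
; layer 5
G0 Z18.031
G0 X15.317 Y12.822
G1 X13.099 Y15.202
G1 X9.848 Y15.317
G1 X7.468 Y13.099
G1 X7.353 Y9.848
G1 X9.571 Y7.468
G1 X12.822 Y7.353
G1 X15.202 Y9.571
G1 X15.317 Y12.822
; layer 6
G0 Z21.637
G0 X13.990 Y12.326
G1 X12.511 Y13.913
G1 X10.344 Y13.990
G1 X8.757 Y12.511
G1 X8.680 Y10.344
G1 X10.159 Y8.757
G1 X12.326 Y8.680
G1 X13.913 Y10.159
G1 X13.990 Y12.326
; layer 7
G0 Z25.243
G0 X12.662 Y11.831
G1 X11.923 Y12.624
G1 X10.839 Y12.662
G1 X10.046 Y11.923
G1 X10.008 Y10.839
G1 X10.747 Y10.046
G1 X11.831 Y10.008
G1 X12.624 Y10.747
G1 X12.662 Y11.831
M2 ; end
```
solid part
  facet normal 0.0000 0.0000 -1.0000
    outer loop
      vertex 7.370 21.954 0.000
      vertex 16.040 21.648 0.000
      vertex 21.954 15.300 0.000
    endloop
  endfacet
  facet normal 0.0000 0.0000 -1.0000
    outer loop
      vertex 1.022 16.040 0.000
      vertex 7.370 21.954 0.000
      vertex 21.954 15.300 0.000
    endloop
  endfacet
  facet normal 0.0000 0.0000 -1.0000
    outer loop
      vertex 0.716 7.370 0.000
      vertex 1.022 16.040 0.000
      vertex 21.954 15.300 0.000
    endloop
  endfacet
  facet normal 0.0000 0.0000 -1.0000
    outer loop
      vertex 6.630 1.022 0.000
      vertex 0.716 7.370 0.000
      vertex 21.954 15.300 0.000
    endloop
  endfacet
  facet normal 0.0000 0.0000 -1.0000
    outer loop
      vertex 15.300 0.716 0.000
      vertex 6.630 1.022 0.000
      vertex 21.954 15.300 0.000
    endloop
  endfacet
  facet normal 0.0000 0.0000 -1.0000
    outer loop
      vertex 21.648 6.630 0.000
      vertex 15.300 0.716 0.000
      vertex 21.954 15.300 0.000
    endloop
  endfacet
  facet normal 0.6878 0.6407 0.3412
    outer loop
      vertex 21.954 15.300 0.000
      vertex 16.040 21.648 0.000
      vertex 11.335 11.335 28.849
    endloop
  endfacet
  facet normal 0.0332 0.9394 0.3412
    outer loop
      vertex 16.040 21.648 0.000
      vertex 7.370 21.954 0.000
      vertex 11.335 11.335 28.849
    endloop
  endfacet
  facet normal -0.6407 0.6878 0.3412
    outer loop
      vertex 7.370 21.954 0.000
      vertex 1.022 16.040 0.000
      vertex 11.335 11.335 28.849
    endloop
  endfacet
  facet normal -0.9394 0.0332 0.3412
    outer loop
      vertex 1.022 16.040 0.000
      vertex 0.716 7.370 0.000
      vertex 11.335 11.335 28.849
    endloop
  endfacet
  facet normal -0.6878 -0.6407 0.3412
    outer loop
      vertex 0.716 7.370 0.000
      vertex 6.630 1.022 0.000
      vertex 11.335 11.335 28.849
    endloop
  endfacet
  facet normal -0.0332 -0.9394 0.3412
    outer loop
      vertex 6.630 1.022 0.000
      vertex 15.300 0.716 0.000
      vertex 11.335 11.335 28.849
    endloop
  endfacet
  facet normal 0.6407 -0.6878 0.3412
    outer loop
      vertex 15.300 0.716 0.000
      vertex 21.648 6.630 0.000
      vertex 11.335 11.335 28.849
    endloop
  endfacet
  facet normal 0.9394 -0.0332 0.3412
    outer loop
      vertex 21.648 6.630 0.000
      vertex 21.954 15.300 0.000
      vertex 11.335 11.335 28.849
    endloop
  endfacet
endsolid part

The G0 Z moves step by Δz≈3.606 mm. The G1 loops shrink linearly with z, so the solid tapers from its base footprint up to z≈28.8. Closing with a flat bottom cap and the tapered top and triangulating gives 14 facets — a regular 8-sided pyramid, base circumscribed radius ≈ 11.3 mm, apex at z ≈ 28.8 mm.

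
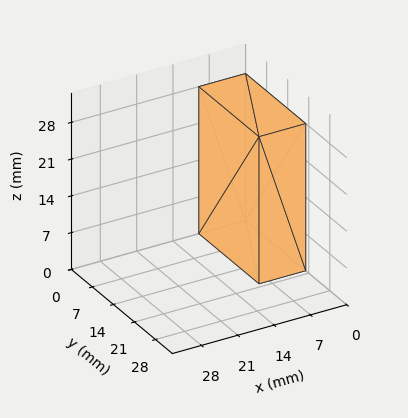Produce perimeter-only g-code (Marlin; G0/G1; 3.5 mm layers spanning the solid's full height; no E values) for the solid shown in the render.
Reading the render: the shape is a rectangular box, roughly 9 × 20 mm footprint and 28 mm tall (dimensions read to the nearest mm from the axis ticks). For the g-code, the solid's height is divided into equal slices at the stated Δz and each level perimeter traced with G1 moves after a G0 lift.

; perimeter-only toolpath
G21 ; units = mm
G90 ; absolute positioning
G28 ; home
; layer 1
G0 Z3.5
G0 X0.0 Y0.0
G1 X9.0 Y0.0
G1 X9.0 Y20.0
G1 X0.0 Y20.0
G1 X0.0 Y0.0
; layer 2
G0 Z7.0
G0 X0.0 Y0.0
G1 X9.0 Y0.0
G1 X9.0 Y20.0
G1 X0.0 Y20.0
G1 X0.0 Y0.0
; layer 3
G0 Z10.5
G0 X0.0 Y0.0
G1 X9.0 Y0.0
G1 X9.0 Y20.0
G1 X0.0 Y20.0
G1 X0.0 Y0.0
; layer 4
G0 Z14.0
G0 X0.0 Y0.0
G1 X9.0 Y0.0
G1 X9.0 Y20.0
G1 X0.0 Y20.0
G1 X0.0 Y0.0
; layer 5
G0 Z17.5
G0 X0.0 Y0.0
G1 X9.0 Y0.0
G1 X9.0 Y20.0
G1 X0.0 Y20.0
G1 X0.0 Y0.0
; layer 6
G0 Z21.0
G0 X0.0 Y0.0
G1 X9.0 Y0.0
G1 X9.0 Y20.0
G1 X0.0 Y20.0
G1 X0.0 Y0.0
; layer 7
G0 Z24.5
G0 X0.0 Y0.0
G1 X9.0 Y0.0
G1 X9.0 Y20.0
G1 X0.0 Y20.0
G1 X0.0 Y0.0
; layer 8
G0 Z28.0
G0 X0.0 Y0.0
G1 X9.0 Y0.0
G1 X9.0 Y20.0
G1 X0.0 Y20.0
G1 X0.0 Y0.0
M2 ; end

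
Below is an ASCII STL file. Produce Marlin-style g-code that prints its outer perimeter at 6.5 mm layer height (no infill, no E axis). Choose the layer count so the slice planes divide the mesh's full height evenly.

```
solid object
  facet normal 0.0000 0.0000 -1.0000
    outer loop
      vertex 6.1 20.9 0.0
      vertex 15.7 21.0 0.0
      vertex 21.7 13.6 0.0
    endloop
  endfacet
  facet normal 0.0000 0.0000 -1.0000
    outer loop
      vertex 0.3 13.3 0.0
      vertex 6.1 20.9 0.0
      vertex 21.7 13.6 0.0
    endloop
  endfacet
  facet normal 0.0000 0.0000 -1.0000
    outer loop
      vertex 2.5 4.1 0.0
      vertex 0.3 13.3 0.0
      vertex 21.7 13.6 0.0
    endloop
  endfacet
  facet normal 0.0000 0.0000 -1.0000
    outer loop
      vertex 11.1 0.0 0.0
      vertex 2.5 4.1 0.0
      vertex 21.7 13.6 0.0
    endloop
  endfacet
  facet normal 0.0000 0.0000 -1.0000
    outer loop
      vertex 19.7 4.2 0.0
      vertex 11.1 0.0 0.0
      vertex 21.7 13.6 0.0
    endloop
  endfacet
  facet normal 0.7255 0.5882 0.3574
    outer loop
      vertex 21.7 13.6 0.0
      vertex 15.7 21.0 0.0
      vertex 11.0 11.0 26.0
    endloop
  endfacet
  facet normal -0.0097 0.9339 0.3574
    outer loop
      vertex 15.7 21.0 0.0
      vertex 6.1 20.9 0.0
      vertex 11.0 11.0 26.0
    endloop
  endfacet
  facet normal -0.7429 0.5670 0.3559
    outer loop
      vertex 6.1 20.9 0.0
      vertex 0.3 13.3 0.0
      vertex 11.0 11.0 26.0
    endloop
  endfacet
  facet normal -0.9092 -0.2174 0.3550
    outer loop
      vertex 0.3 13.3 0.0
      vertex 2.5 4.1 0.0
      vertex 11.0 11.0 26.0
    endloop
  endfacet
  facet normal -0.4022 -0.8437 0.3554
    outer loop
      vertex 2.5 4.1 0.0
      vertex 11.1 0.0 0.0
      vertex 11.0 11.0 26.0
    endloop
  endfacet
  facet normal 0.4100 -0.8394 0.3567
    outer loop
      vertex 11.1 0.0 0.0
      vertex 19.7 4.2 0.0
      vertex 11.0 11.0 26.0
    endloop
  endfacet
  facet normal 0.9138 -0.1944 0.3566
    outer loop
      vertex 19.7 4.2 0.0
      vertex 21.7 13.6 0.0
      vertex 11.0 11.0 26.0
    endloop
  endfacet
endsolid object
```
; perimeter-only toolpath
G21 ; units = mm
G90 ; absolute positioning
G28 ; home
; layer 1
G0 Z6.5
G0 X19.0 Y12.9
G1 X14.5 Y18.5
G1 X7.3 Y18.4
G1 X3.0 Y12.7
G1 X4.6 Y5.8
G1 X11.1 Y2.8
G1 X17.5 Y5.9
G1 X19.0 Y12.9
; layer 2
G0 Z13.0
G0 X16.4 Y12.3
G1 X13.3 Y16.0
G1 X8.6 Y15.9
G1 X5.7 Y12.2
G1 X6.8 Y7.5
G1 X11.1 Y5.5
G1 X15.3 Y7.6
G1 X16.4 Y12.3
; layer 3
G0 Z19.5
G0 X13.7 Y11.7
G1 X12.2 Y13.5
G1 X9.8 Y13.5
G1 X8.3 Y11.6
G1 X8.9 Y9.3
G1 X11.0 Y8.2
G1 X13.2 Y9.3
G1 X13.7 Y11.7
M2 ; end

The solid is a regular 7-sided pyramid, base circumscribed radius ≈ 11 mm, apex at z ≈ 26 mm. Slicing at Δz = 6.5 mm — 4 equal slices spanning the solid's height, so layer i sits at z = i·h/4 — gives 3 non-empty perimeters. Each is a 7-segment closed polygon; G0 lifts to the layer z and rapids to the start vertex, then G1 traces the edges. The cross-section shrinks linearly with z (the slice at the apex is degenerate and omitted).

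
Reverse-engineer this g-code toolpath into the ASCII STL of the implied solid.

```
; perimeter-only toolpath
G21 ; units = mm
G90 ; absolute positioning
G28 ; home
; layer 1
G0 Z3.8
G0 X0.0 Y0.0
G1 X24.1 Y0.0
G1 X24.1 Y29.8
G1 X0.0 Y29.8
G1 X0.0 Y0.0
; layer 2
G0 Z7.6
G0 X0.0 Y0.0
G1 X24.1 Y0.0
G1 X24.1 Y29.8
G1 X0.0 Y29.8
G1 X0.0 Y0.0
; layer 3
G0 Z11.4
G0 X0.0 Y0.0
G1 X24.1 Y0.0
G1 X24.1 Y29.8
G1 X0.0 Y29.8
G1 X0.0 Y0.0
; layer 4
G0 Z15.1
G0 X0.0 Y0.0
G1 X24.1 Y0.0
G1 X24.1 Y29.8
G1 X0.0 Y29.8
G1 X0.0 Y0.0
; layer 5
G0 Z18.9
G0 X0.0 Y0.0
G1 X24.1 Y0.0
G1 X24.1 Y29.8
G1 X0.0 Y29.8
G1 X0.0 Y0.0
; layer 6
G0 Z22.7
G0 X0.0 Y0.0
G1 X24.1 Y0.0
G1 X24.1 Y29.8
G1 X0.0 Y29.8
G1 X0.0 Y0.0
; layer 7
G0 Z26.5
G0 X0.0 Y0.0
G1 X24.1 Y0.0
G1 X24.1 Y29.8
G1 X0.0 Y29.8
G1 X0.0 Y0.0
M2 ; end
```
solid part
  facet normal 0.0000 0.0000 -1.0000
    outer loop
      vertex 24.1 29.8 0.0
      vertex 24.1 0.0 0.0
      vertex 0.0 0.0 0.0
    endloop
  endfacet
  facet normal 0.0000 0.0000 -1.0000
    outer loop
      vertex 0.0 29.8 0.0
      vertex 24.1 29.8 0.0
      vertex 0.0 0.0 0.0
    endloop
  endfacet
  facet normal 0.0000 0.0000 1.0000
    outer loop
      vertex 0.0 0.0 26.5
      vertex 24.1 0.0 26.5
      vertex 24.1 29.8 26.5
    endloop
  endfacet
  facet normal 0.0000 0.0000 1.0000
    outer loop
      vertex 0.0 0.0 26.5
      vertex 24.1 29.8 26.5
      vertex 0.0 29.8 26.5
    endloop
  endfacet
  facet normal 0.0000 -1.0000 0.0000
    outer loop
      vertex 0.0 0.0 0.0
      vertex 24.1 0.0 0.0
      vertex 24.1 0.0 26.5
    endloop
  endfacet
  facet normal 0.0000 -1.0000 0.0000
    outer loop
      vertex 0.0 0.0 0.0
      vertex 24.1 0.0 26.5
      vertex 0.0 0.0 26.5
    endloop
  endfacet
  facet normal 0.0000 1.0000 0.0000
    outer loop
      vertex 24.1 29.8 26.5
      vertex 24.1 29.8 0.0
      vertex 0.0 29.8 0.0
    endloop
  endfacet
  facet normal 0.0000 1.0000 0.0000
    outer loop
      vertex 0.0 29.8 26.5
      vertex 24.1 29.8 26.5
      vertex 0.0 29.8 0.0
    endloop
  endfacet
  facet normal -1.0000 0.0000 0.0000
    outer loop
      vertex 0.0 29.8 26.5
      vertex 0.0 29.8 0.0
      vertex 0.0 0.0 0.0
    endloop
  endfacet
  facet normal -1.0000 0.0000 0.0000
    outer loop
      vertex 0.0 0.0 26.5
      vertex 0.0 29.8 26.5
      vertex 0.0 0.0 0.0
    endloop
  endfacet
  facet normal 1.0000 0.0000 0.0000
    outer loop
      vertex 24.1 0.0 0.0
      vertex 24.1 29.8 0.0
      vertex 24.1 29.8 26.5
    endloop
  endfacet
  facet normal 1.0000 0.0000 0.0000
    outer loop
      vertex 24.1 0.0 0.0
      vertex 24.1 29.8 26.5
      vertex 24.1 0.0 26.5
    endloop
  endfacet
endsolid part

The G0 Z moves step by Δz≈3.8 mm. Every layer's G1 loop is the same polygon, so the solid is a straight extrusion of it from z=0 to z≈26.5. Closing with flat bottom and top caps and triangulating gives 12 facets — a rectangular box, roughly 24.1 × 29.8 mm footprint and 26.5 mm tall.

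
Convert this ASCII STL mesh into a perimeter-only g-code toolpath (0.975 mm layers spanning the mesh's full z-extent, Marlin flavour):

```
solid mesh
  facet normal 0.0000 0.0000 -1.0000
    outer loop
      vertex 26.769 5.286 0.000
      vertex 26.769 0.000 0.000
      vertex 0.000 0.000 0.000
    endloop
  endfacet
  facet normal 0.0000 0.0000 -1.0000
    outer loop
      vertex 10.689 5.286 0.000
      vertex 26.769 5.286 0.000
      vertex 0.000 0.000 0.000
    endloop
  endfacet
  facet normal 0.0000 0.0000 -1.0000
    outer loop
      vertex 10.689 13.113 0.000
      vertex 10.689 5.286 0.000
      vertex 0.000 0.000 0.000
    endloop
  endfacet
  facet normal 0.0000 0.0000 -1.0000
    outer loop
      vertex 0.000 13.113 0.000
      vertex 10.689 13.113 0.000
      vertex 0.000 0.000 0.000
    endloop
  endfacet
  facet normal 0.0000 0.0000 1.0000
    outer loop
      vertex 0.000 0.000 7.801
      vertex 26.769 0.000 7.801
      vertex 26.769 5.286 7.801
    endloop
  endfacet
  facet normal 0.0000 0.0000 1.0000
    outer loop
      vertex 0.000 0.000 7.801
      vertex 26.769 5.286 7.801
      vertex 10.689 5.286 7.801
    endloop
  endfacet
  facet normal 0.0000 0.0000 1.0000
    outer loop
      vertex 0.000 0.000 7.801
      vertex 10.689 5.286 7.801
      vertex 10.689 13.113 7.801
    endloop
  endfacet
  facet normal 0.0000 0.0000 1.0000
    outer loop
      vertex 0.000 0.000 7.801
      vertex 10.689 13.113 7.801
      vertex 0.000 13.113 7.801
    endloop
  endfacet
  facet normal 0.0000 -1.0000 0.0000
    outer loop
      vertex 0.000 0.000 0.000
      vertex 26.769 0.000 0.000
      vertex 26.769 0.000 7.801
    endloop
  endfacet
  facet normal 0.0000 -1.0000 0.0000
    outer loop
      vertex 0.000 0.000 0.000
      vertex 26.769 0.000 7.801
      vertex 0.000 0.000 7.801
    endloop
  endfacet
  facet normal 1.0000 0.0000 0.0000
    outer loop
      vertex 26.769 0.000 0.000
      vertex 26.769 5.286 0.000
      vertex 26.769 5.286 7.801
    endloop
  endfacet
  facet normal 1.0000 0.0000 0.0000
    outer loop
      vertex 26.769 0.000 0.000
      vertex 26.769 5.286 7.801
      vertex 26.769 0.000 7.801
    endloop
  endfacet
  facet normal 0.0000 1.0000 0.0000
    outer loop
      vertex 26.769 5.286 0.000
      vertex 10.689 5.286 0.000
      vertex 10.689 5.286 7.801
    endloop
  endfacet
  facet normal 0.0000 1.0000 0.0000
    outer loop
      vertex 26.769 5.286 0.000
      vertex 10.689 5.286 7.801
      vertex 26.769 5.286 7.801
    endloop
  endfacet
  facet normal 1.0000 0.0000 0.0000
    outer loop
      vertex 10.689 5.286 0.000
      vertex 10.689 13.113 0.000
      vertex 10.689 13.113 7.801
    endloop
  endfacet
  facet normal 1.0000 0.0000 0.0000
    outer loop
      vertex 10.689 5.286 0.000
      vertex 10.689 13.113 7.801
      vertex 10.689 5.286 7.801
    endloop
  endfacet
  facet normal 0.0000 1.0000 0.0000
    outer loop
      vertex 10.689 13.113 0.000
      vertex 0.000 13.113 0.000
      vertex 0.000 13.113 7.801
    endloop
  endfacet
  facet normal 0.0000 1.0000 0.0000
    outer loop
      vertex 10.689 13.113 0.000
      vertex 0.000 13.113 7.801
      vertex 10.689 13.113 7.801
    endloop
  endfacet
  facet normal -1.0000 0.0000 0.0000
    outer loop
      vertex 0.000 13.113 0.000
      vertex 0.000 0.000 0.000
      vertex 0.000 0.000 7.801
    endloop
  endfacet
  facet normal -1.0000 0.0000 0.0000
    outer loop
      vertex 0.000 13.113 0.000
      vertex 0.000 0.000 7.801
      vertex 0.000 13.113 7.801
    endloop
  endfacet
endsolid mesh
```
; perimeter-only toolpath
G21 ; units = mm
G90 ; absolute positioning
G28 ; home
; layer 1
G0 Z0.975
G0 X0.000 Y0.000
G1 X26.769 Y0.000
G1 X26.769 Y5.286
G1 X10.689 Y5.286
G1 X10.689 Y13.113
G1 X0.000 Y13.113
G1 X0.000 Y0.000
; layer 2
G0 Z1.950
G0 X0.000 Y0.000
G1 X26.769 Y0.000
G1 X26.769 Y5.286
G1 X10.689 Y5.286
G1 X10.689 Y13.113
G1 X0.000 Y13.113
G1 X0.000 Y0.000
; layer 3
G0 Z2.925
G0 X0.000 Y0.000
G1 X26.769 Y0.000
G1 X26.769 Y5.286
G1 X10.689 Y5.286
G1 X10.689 Y13.113
G1 X0.000 Y13.113
G1 X0.000 Y0.000
; layer 4
G0 Z3.901
G0 X0.000 Y0.000
G1 X26.769 Y0.000
G1 X26.769 Y5.286
G1 X10.689 Y5.286
G1 X10.689 Y13.113
G1 X0.000 Y13.113
G1 X0.000 Y0.000
; layer 5
G0 Z4.876
G0 X0.000 Y0.000
G1 X26.769 Y0.000
G1 X26.769 Y5.286
G1 X10.689 Y5.286
G1 X10.689 Y13.113
G1 X0.000 Y13.113
G1 X0.000 Y0.000
; layer 6
G0 Z5.851
G0 X0.000 Y0.000
G1 X26.769 Y0.000
G1 X26.769 Y5.286
G1 X10.689 Y5.286
G1 X10.689 Y13.113
G1 X0.000 Y13.113
G1 X0.000 Y0.000
; layer 7
G0 Z6.826
G0 X0.000 Y0.000
G1 X26.769 Y0.000
G1 X26.769 Y5.286
G1 X10.689 Y5.286
G1 X10.689 Y13.113
G1 X0.000 Y13.113
G1 X0.000 Y0.000
; layer 8
G0 Z7.801
G0 X0.000 Y0.000
G1 X26.769 Y0.000
G1 X26.769 Y5.286
G1 X10.689 Y5.286
G1 X10.689 Y13.113
G1 X0.000 Y13.113
G1 X0.000 Y0.000
M2 ; end

The solid is an L-shaped prism: outer 26.8 × 13.1 mm, arm thicknesses ≈ 5.29 mm (horizontal) and 10.7 mm (vertical), extruded 7.8 mm in z. Slicing at Δz = 0.975 mm — 8 equal slices spanning the solid's height, so layer i sits at z = i·h/8 — gives 8 non-empty perimeters. Each is a 6-segment closed polygon; G0 lifts to the layer z and rapids to the start vertex, then G1 traces the edges.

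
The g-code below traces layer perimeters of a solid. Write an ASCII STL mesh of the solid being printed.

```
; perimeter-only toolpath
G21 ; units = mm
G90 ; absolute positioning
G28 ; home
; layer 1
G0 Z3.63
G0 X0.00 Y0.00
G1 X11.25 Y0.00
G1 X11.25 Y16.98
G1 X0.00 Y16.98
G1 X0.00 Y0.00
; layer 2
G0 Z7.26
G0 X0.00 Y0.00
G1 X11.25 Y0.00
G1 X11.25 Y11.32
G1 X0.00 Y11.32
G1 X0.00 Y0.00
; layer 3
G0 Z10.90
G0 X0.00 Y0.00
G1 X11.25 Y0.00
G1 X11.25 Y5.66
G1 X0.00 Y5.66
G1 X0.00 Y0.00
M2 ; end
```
solid part
  facet normal 0.0000 0.0000 -1.0000
    outer loop
      vertex 11.25 22.64 0.00
      vertex 11.25 0.00 0.00
      vertex 0.00 0.00 0.00
    endloop
  endfacet
  facet normal 0.0000 0.0000 -1.0000
    outer loop
      vertex 0.00 22.64 0.00
      vertex 11.25 22.64 0.00
      vertex 0.00 0.00 0.00
    endloop
  endfacet
  facet normal 0.0000 -1.0000 0.0000
    outer loop
      vertex 0.00 0.00 0.00
      vertex 11.25 0.00 0.00
      vertex 11.25 0.00 14.53
    endloop
  endfacet
  facet normal 0.0000 -1.0000 0.0000
    outer loop
      vertex 0.00 0.00 0.00
      vertex 11.25 0.00 14.53
      vertex 0.00 0.00 14.53
    endloop
  endfacet
  facet normal 0.0000 0.5401 0.8416
    outer loop
      vertex 0.00 0.00 14.53
      vertex 11.25 0.00 14.53
      vertex 11.25 22.64 0.00
    endloop
  endfacet
  facet normal 0.0000 0.5401 0.8416
    outer loop
      vertex 0.00 0.00 14.53
      vertex 11.25 22.64 0.00
      vertex 0.00 22.64 0.00
    endloop
  endfacet
  facet normal -1.0000 0.0000 0.0000
    outer loop
      vertex 0.00 0.00 14.53
      vertex 0.00 22.64 0.00
      vertex 0.00 0.00 0.00
    endloop
  endfacet
  facet normal 1.0000 0.0000 0.0000
    outer loop
      vertex 11.25 0.00 0.00
      vertex 11.25 22.64 0.00
      vertex 11.25 0.00 14.53
    endloop
  endfacet
endsolid part

The G0 Z moves step by Δz≈3.63 mm. The G1 loops shrink linearly with z, so the solid tapers from its base footprint up to z≈14.5. Closing with a flat bottom cap and the tapered top and triangulating gives 8 facets — a wedge (ramp): 11.2 × 22.6 mm base, rising to 14.5 mm along the y=0 edge and sloping linearly to z=0 at y=22.6.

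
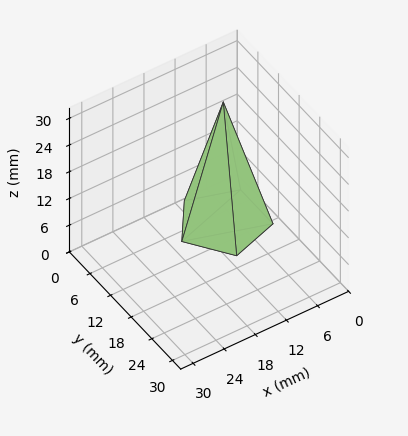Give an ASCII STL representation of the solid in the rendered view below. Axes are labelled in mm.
Reading the render: the shape is a regular 5-sided pyramid, base circumscribed radius ≈ 8 mm, apex at z ≈ 27 mm (dimensions read to the nearest mm from the axis ticks). For the STL, each face is triangulated and given an outward normal.

solid part
  facet normal 0.0000 0.0000 -1.0000
    outer loop
      vertex 1.53 12.70 0.00
      vertex 10.47 15.61 0.00
      vertex 16.00 8.00 0.00
    endloop
  endfacet
  facet normal 0.0000 0.0000 -1.0000
    outer loop
      vertex 1.53 3.30 0.00
      vertex 1.53 12.70 0.00
      vertex 16.00 8.00 0.00
    endloop
  endfacet
  facet normal 0.0000 0.0000 -1.0000
    outer loop
      vertex 10.47 0.39 0.00
      vertex 1.53 3.30 0.00
      vertex 16.00 8.00 0.00
    endloop
  endfacet
  facet normal 0.7867 0.5717 0.2331
    outer loop
      vertex 16.00 8.00 0.00
      vertex 10.47 15.61 0.00
      vertex 8.00 8.00 27.00
    endloop
  endfacet
  facet normal -0.3010 0.9247 0.2331
    outer loop
      vertex 10.47 15.61 0.00
      vertex 1.53 12.70 0.00
      vertex 8.00 8.00 27.00
    endloop
  endfacet
  facet normal -0.9725 0.0000 0.2330
    outer loop
      vertex 1.53 12.70 0.00
      vertex 1.53 3.30 0.00
      vertex 8.00 8.00 27.00
    endloop
  endfacet
  facet normal -0.3010 -0.9247 0.2331
    outer loop
      vertex 1.53 3.30 0.00
      vertex 10.47 0.39 0.00
      vertex 8.00 8.00 27.00
    endloop
  endfacet
  facet normal 0.7867 -0.5717 0.2331
    outer loop
      vertex 10.47 0.39 0.00
      vertex 16.00 8.00 0.00
      vertex 8.00 8.00 27.00
    endloop
  endfacet
endsolid part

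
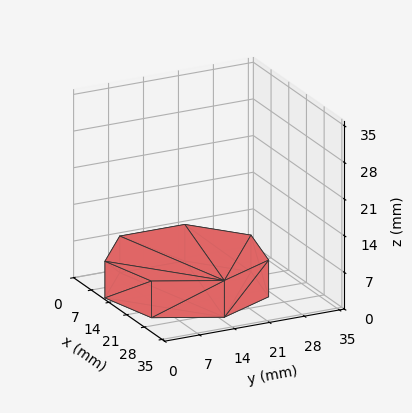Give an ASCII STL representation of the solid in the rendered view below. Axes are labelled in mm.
Reading the render: the shape is a regular 7-sided prism (a cylinder approximated with 7 flat sides), circumscribed radius ≈ 15 mm, height ≈ 7 mm (dimensions read to the nearest mm from the axis ticks). For the STL, each face is triangulated and given an outward normal.

solid part
  facet normal 0.0000 0.0000 -1.0000
    outer loop
      vertex 11.66 29.62 0.00
      vertex 24.35 26.73 0.00
      vertex 30.00 15.00 0.00
    endloop
  endfacet
  facet normal 0.0000 0.0000 -1.0000
    outer loop
      vertex 1.49 21.51 0.00
      vertex 11.66 29.62 0.00
      vertex 30.00 15.00 0.00
    endloop
  endfacet
  facet normal 0.0000 0.0000 -1.0000
    outer loop
      vertex 1.49 8.49 0.00
      vertex 1.49 21.51 0.00
      vertex 30.00 15.00 0.00
    endloop
  endfacet
  facet normal 0.0000 0.0000 -1.0000
    outer loop
      vertex 11.66 0.38 0.00
      vertex 1.49 8.49 0.00
      vertex 30.00 15.00 0.00
    endloop
  endfacet
  facet normal 0.0000 0.0000 -1.0000
    outer loop
      vertex 24.35 3.27 0.00
      vertex 11.66 0.38 0.00
      vertex 30.00 15.00 0.00
    endloop
  endfacet
  facet normal 0.0000 0.0000 1.0000
    outer loop
      vertex 30.00 15.00 7.00
      vertex 24.35 26.73 7.00
      vertex 11.66 29.62 7.00
    endloop
  endfacet
  facet normal 0.0000 0.0000 1.0000
    outer loop
      vertex 30.00 15.00 7.00
      vertex 11.66 29.62 7.00
      vertex 1.49 21.51 7.00
    endloop
  endfacet
  facet normal 0.0000 0.0000 1.0000
    outer loop
      vertex 30.00 15.00 7.00
      vertex 1.49 21.51 7.00
      vertex 1.49 8.49 7.00
    endloop
  endfacet
  facet normal 0.0000 0.0000 1.0000
    outer loop
      vertex 30.00 15.00 7.00
      vertex 1.49 8.49 7.00
      vertex 11.66 0.38 7.00
    endloop
  endfacet
  facet normal 0.0000 0.0000 1.0000
    outer loop
      vertex 30.00 15.00 7.00
      vertex 11.66 0.38 7.00
      vertex 24.35 3.27 7.00
    endloop
  endfacet
  facet normal 0.9009 0.4340 0.0000
    outer loop
      vertex 30.00 15.00 0.00
      vertex 24.35 26.73 0.00
      vertex 24.35 26.73 7.00
    endloop
  endfacet
  facet normal 0.9009 0.4340 0.0000
    outer loop
      vertex 30.00 15.00 0.00
      vertex 24.35 26.73 7.00
      vertex 30.00 15.00 7.00
    endloop
  endfacet
  facet normal 0.2221 0.9750 0.0000
    outer loop
      vertex 24.35 26.73 0.00
      vertex 11.66 29.62 0.00
      vertex 11.66 29.62 7.00
    endloop
  endfacet
  facet normal 0.2221 0.9750 0.0000
    outer loop
      vertex 24.35 26.73 0.00
      vertex 11.66 29.62 7.00
      vertex 24.35 26.73 7.00
    endloop
  endfacet
  facet normal -0.6235 0.7818 0.0000
    outer loop
      vertex 11.66 29.62 0.00
      vertex 1.49 21.51 0.00
      vertex 1.49 21.51 7.00
    endloop
  endfacet
  facet normal -0.6235 0.7818 0.0000
    outer loop
      vertex 11.66 29.62 0.00
      vertex 1.49 21.51 7.00
      vertex 11.66 29.62 7.00
    endloop
  endfacet
  facet normal -1.0000 0.0000 0.0000
    outer loop
      vertex 1.49 21.51 0.00
      vertex 1.49 8.49 0.00
      vertex 1.49 8.49 7.00
    endloop
  endfacet
  facet normal -1.0000 0.0000 0.0000
    outer loop
      vertex 1.49 21.51 0.00
      vertex 1.49 8.49 7.00
      vertex 1.49 21.51 7.00
    endloop
  endfacet
  facet normal -0.6235 -0.7818 0.0000
    outer loop
      vertex 1.49 8.49 0.00
      vertex 11.66 0.38 0.00
      vertex 11.66 0.38 7.00
    endloop
  endfacet
  facet normal -0.6235 -0.7818 0.0000
    outer loop
      vertex 1.49 8.49 0.00
      vertex 11.66 0.38 7.00
      vertex 1.49 8.49 7.00
    endloop
  endfacet
  facet normal 0.2221 -0.9750 0.0000
    outer loop
      vertex 11.66 0.38 0.00
      vertex 24.35 3.27 0.00
      vertex 24.35 3.27 7.00
    endloop
  endfacet
  facet normal 0.2221 -0.9750 0.0000
    outer loop
      vertex 11.66 0.38 0.00
      vertex 24.35 3.27 7.00
      vertex 11.66 0.38 7.00
    endloop
  endfacet
  facet normal 0.9009 -0.4340 0.0000
    outer loop
      vertex 24.35 3.27 0.00
      vertex 30.00 15.00 0.00
      vertex 30.00 15.00 7.00
    endloop
  endfacet
  facet normal 0.9009 -0.4340 0.0000
    outer loop
      vertex 24.35 3.27 0.00
      vertex 30.00 15.00 7.00
      vertex 24.35 3.27 7.00
    endloop
  endfacet
endsolid part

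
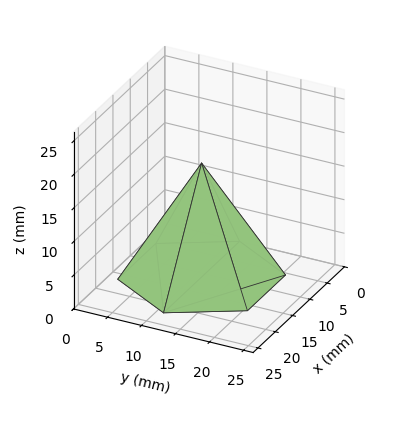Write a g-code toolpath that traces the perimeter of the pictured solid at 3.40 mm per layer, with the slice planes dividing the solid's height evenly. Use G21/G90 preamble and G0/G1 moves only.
Reading the render: the shape is a regular 6-sided pyramid, base circumscribed radius ≈ 11 mm, apex at z ≈ 17 mm (dimensions read to the nearest mm from the axis ticks). For the g-code, the solid's height is divided into equal slices at the stated Δz and each level perimeter traced with G1 moves after a G0 lift.

; perimeter-only toolpath
G21 ; units = mm
G90 ; absolute positioning
G28 ; home
; layer 1
G0 Z3.40
G0 X19.80 Y11.00
G1 X15.40 Y18.62
G1 X6.60 Y18.62
G1 X2.20 Y11.00
G1 X6.60 Y3.38
G1 X15.40 Y3.38
G1 X19.80 Y11.00
; layer 2
G0 Z6.80
G0 X17.60 Y11.00
G1 X14.30 Y16.72
G1 X7.70 Y16.72
G1 X4.40 Y11.00
G1 X7.70 Y5.28
G1 X14.30 Y5.28
G1 X17.60 Y11.00
; layer 3
G0 Z10.20
G0 X15.40 Y11.00
G1 X13.20 Y14.81
G1 X8.80 Y14.81
G1 X6.60 Y11.00
G1 X8.80 Y7.19
G1 X13.20 Y7.19
G1 X15.40 Y11.00
; layer 4
G0 Z13.60
G0 X13.20 Y11.00
G1 X12.10 Y12.91
G1 X9.90 Y12.91
G1 X8.80 Y11.00
G1 X9.90 Y9.09
G1 X12.10 Y9.09
G1 X13.20 Y11.00
M2 ; end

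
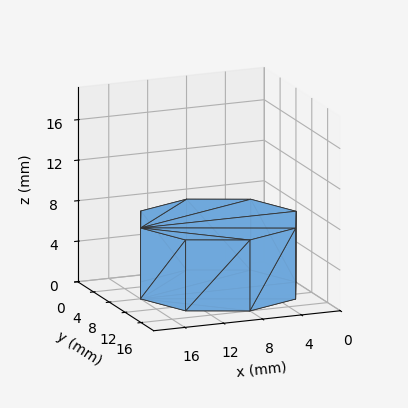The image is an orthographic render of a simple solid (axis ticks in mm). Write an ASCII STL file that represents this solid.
Reading the render: the shape is a regular 8-sided prism (a cylinder approximated with 8 flat sides), circumscribed radius ≈ 8 mm, height ≈ 7 mm (dimensions read to the nearest mm from the axis ticks). For the STL, each face is triangulated and given an outward normal.

solid part
  facet normal 0.0000 0.0000 -1.0000
    outer loop
      vertex 8.00 16.00 0.00
      vertex 13.66 13.66 0.00
      vertex 16.00 8.00 0.00
    endloop
  endfacet
  facet normal 0.0000 0.0000 -1.0000
    outer loop
      vertex 2.34 13.66 0.00
      vertex 8.00 16.00 0.00
      vertex 16.00 8.00 0.00
    endloop
  endfacet
  facet normal 0.0000 0.0000 -1.0000
    outer loop
      vertex 0.00 8.00 0.00
      vertex 2.34 13.66 0.00
      vertex 16.00 8.00 0.00
    endloop
  endfacet
  facet normal 0.0000 0.0000 -1.0000
    outer loop
      vertex 2.34 2.34 0.00
      vertex 0.00 8.00 0.00
      vertex 16.00 8.00 0.00
    endloop
  endfacet
  facet normal 0.0000 0.0000 -1.0000
    outer loop
      vertex 8.00 0.00 0.00
      vertex 2.34 2.34 0.00
      vertex 16.00 8.00 0.00
    endloop
  endfacet
  facet normal 0.0000 0.0000 -1.0000
    outer loop
      vertex 13.66 2.34 0.00
      vertex 8.00 0.00 0.00
      vertex 16.00 8.00 0.00
    endloop
  endfacet
  facet normal 0.0000 0.0000 1.0000
    outer loop
      vertex 16.00 8.00 7.00
      vertex 13.66 13.66 7.00
      vertex 8.00 16.00 7.00
    endloop
  endfacet
  facet normal 0.0000 0.0000 1.0000
    outer loop
      vertex 16.00 8.00 7.00
      vertex 8.00 16.00 7.00
      vertex 2.34 13.66 7.00
    endloop
  endfacet
  facet normal 0.0000 0.0000 1.0000
    outer loop
      vertex 16.00 8.00 7.00
      vertex 2.34 13.66 7.00
      vertex 0.00 8.00 7.00
    endloop
  endfacet
  facet normal 0.0000 0.0000 1.0000
    outer loop
      vertex 16.00 8.00 7.00
      vertex 0.00 8.00 7.00
      vertex 2.34 2.34 7.00
    endloop
  endfacet
  facet normal 0.0000 0.0000 1.0000
    outer loop
      vertex 16.00 8.00 7.00
      vertex 2.34 2.34 7.00
      vertex 8.00 0.00 7.00
    endloop
  endfacet
  facet normal 0.0000 0.0000 1.0000
    outer loop
      vertex 16.00 8.00 7.00
      vertex 8.00 0.00 7.00
      vertex 13.66 2.34 7.00
    endloop
  endfacet
  facet normal 0.9241 0.3821 0.0000
    outer loop
      vertex 16.00 8.00 0.00
      vertex 13.66 13.66 0.00
      vertex 13.66 13.66 7.00
    endloop
  endfacet
  facet normal 0.9241 0.3821 0.0000
    outer loop
      vertex 16.00 8.00 0.00
      vertex 13.66 13.66 7.00
      vertex 16.00 8.00 7.00
    endloop
  endfacet
  facet normal 0.3821 0.9241 0.0000
    outer loop
      vertex 13.66 13.66 0.00
      vertex 8.00 16.00 0.00
      vertex 8.00 16.00 7.00
    endloop
  endfacet
  facet normal 0.3821 0.9241 0.0000
    outer loop
      vertex 13.66 13.66 0.00
      vertex 8.00 16.00 7.00
      vertex 13.66 13.66 7.00
    endloop
  endfacet
  facet normal -0.3821 0.9241 0.0000
    outer loop
      vertex 8.00 16.00 0.00
      vertex 2.34 13.66 0.00
      vertex 2.34 13.66 7.00
    endloop
  endfacet
  facet normal -0.3821 0.9241 0.0000
    outer loop
      vertex 8.00 16.00 0.00
      vertex 2.34 13.66 7.00
      vertex 8.00 16.00 7.00
    endloop
  endfacet
  facet normal -0.9241 0.3821 0.0000
    outer loop
      vertex 2.34 13.66 0.00
      vertex 0.00 8.00 0.00
      vertex 0.00 8.00 7.00
    endloop
  endfacet
  facet normal -0.9241 0.3821 0.0000
    outer loop
      vertex 2.34 13.66 0.00
      vertex 0.00 8.00 7.00
      vertex 2.34 13.66 7.00
    endloop
  endfacet
  facet normal -0.9241 -0.3821 0.0000
    outer loop
      vertex 0.00 8.00 0.00
      vertex 2.34 2.34 0.00
      vertex 2.34 2.34 7.00
    endloop
  endfacet
  facet normal -0.9241 -0.3821 0.0000
    outer loop
      vertex 0.00 8.00 0.00
      vertex 2.34 2.34 7.00
      vertex 0.00 8.00 7.00
    endloop
  endfacet
  facet normal -0.3821 -0.9241 0.0000
    outer loop
      vertex 2.34 2.34 0.00
      vertex 8.00 0.00 0.00
      vertex 8.00 0.00 7.00
    endloop
  endfacet
  facet normal -0.3821 -0.9241 0.0000
    outer loop
      vertex 2.34 2.34 0.00
      vertex 8.00 0.00 7.00
      vertex 2.34 2.34 7.00
    endloop
  endfacet
  facet normal 0.3821 -0.9241 0.0000
    outer loop
      vertex 8.00 0.00 0.00
      vertex 13.66 2.34 0.00
      vertex 13.66 2.34 7.00
    endloop
  endfacet
  facet normal 0.3821 -0.9241 0.0000
    outer loop
      vertex 8.00 0.00 0.00
      vertex 13.66 2.34 7.00
      vertex 8.00 0.00 7.00
    endloop
  endfacet
  facet normal 0.9241 -0.3821 0.0000
    outer loop
      vertex 13.66 2.34 0.00
      vertex 16.00 8.00 0.00
      vertex 16.00 8.00 7.00
    endloop
  endfacet
  facet normal 0.9241 -0.3821 0.0000
    outer loop
      vertex 13.66 2.34 0.00
      vertex 16.00 8.00 7.00
      vertex 13.66 2.34 7.00
    endloop
  endfacet
endsolid part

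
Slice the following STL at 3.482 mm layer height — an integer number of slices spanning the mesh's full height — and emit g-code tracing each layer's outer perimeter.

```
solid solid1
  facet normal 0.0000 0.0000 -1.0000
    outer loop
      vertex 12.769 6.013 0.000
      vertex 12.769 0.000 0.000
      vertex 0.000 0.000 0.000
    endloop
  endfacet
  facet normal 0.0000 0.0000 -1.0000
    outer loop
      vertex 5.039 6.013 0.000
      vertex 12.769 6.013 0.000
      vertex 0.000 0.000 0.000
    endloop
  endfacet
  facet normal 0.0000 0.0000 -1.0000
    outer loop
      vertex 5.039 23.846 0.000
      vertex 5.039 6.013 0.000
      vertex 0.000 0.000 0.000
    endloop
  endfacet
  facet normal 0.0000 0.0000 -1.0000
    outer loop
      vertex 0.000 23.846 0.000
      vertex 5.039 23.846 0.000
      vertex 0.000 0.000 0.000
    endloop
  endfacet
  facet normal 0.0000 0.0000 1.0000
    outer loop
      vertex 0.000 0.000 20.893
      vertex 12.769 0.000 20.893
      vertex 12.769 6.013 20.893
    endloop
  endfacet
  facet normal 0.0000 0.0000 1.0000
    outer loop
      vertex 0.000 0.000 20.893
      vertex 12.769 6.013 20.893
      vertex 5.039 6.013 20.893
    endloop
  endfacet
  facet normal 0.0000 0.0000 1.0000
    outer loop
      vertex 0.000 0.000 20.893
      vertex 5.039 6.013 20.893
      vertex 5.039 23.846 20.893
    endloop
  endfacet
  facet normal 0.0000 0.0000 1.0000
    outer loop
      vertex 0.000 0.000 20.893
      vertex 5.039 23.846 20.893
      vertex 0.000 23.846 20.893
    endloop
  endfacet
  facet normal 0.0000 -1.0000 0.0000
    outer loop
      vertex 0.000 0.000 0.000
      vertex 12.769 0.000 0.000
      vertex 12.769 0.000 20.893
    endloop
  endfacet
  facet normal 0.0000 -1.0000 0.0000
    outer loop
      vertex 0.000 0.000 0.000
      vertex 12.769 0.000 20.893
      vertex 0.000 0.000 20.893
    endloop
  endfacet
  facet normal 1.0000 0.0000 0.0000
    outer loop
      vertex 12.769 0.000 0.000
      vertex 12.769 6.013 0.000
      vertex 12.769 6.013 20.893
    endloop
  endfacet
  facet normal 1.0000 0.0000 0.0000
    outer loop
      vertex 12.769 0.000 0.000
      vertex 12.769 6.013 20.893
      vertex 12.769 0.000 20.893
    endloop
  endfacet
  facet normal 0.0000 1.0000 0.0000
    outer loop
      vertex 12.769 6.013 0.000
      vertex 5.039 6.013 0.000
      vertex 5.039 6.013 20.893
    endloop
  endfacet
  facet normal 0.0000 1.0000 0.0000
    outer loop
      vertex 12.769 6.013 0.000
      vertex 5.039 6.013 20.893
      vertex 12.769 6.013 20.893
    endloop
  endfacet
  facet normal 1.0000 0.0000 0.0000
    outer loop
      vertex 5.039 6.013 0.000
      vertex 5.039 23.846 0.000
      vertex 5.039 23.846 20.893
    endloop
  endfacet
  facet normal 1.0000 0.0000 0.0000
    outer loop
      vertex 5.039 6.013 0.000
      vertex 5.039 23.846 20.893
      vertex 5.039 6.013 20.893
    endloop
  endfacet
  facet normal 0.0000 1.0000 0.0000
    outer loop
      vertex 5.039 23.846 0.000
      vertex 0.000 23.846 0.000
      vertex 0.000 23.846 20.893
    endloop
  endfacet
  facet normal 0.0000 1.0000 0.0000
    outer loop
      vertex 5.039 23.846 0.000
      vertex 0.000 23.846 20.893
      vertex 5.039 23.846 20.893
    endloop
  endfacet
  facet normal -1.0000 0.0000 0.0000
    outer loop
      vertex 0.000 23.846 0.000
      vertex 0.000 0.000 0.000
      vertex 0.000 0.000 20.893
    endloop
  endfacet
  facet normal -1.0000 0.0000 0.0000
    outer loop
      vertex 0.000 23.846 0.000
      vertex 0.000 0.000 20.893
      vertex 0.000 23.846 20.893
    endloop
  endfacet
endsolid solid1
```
; perimeter-only toolpath
G21 ; units = mm
G90 ; absolute positioning
G28 ; home
; layer 1
G0 Z3.482
G0 X0.000 Y0.000
G1 X12.769 Y0.000
G1 X12.769 Y6.013
G1 X5.039 Y6.013
G1 X5.039 Y23.846
G1 X0.000 Y23.846
G1 X0.000 Y0.000
; layer 2
G0 Z6.964
G0 X0.000 Y0.000
G1 X12.769 Y0.000
G1 X12.769 Y6.013
G1 X5.039 Y6.013
G1 X5.039 Y23.846
G1 X0.000 Y23.846
G1 X0.000 Y0.000
; layer 3
G0 Z10.447
G0 X0.000 Y0.000
G1 X12.769 Y0.000
G1 X12.769 Y6.013
G1 X5.039 Y6.013
G1 X5.039 Y23.846
G1 X0.000 Y23.846
G1 X0.000 Y0.000
; layer 4
G0 Z13.929
G0 X0.000 Y0.000
G1 X12.769 Y0.000
G1 X12.769 Y6.013
G1 X5.039 Y6.013
G1 X5.039 Y23.846
G1 X0.000 Y23.846
G1 X0.000 Y0.000
; layer 5
G0 Z17.411
G0 X0.000 Y0.000
G1 X12.769 Y0.000
G1 X12.769 Y6.013
G1 X5.039 Y6.013
G1 X5.039 Y23.846
G1 X0.000 Y23.846
G1 X0.000 Y0.000
; layer 6
G0 Z20.893
G0 X0.000 Y0.000
G1 X12.769 Y0.000
G1 X12.769 Y6.013
G1 X5.039 Y6.013
G1 X5.039 Y23.846
G1 X0.000 Y23.846
G1 X0.000 Y0.000
M2 ; end

The solid is an L-shaped prism: outer 12.8 × 23.8 mm, arm thicknesses ≈ 6.01 mm (horizontal) and 5.04 mm (vertical), extruded 20.9 mm in z. Slicing at Δz = 3.482 mm — 6 equal slices spanning the solid's height, so layer i sits at z = i·h/6 — gives 6 non-empty perimeters. Each is a 6-segment closed polygon; G0 lifts to the layer z and rapids to the start vertex, then G1 traces the edges.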